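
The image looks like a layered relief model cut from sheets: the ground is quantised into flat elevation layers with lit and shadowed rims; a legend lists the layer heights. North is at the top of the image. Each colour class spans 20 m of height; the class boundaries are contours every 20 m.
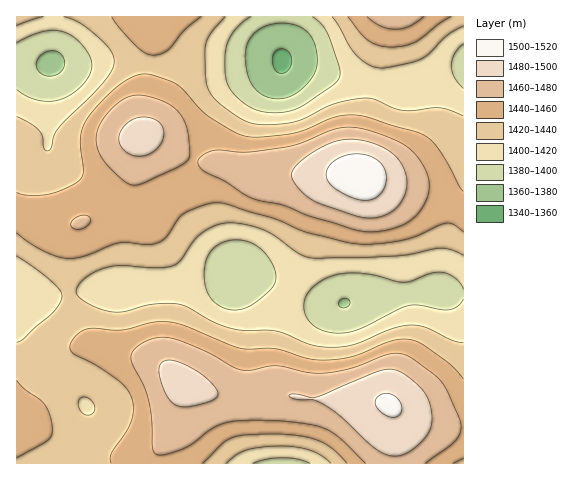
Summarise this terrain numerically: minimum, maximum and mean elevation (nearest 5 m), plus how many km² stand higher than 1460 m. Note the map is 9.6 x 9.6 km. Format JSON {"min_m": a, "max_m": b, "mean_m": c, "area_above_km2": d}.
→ {"min_m": 1360, "max_m": 1510, "mean_m": 1435, "area_above_km2": 21.6}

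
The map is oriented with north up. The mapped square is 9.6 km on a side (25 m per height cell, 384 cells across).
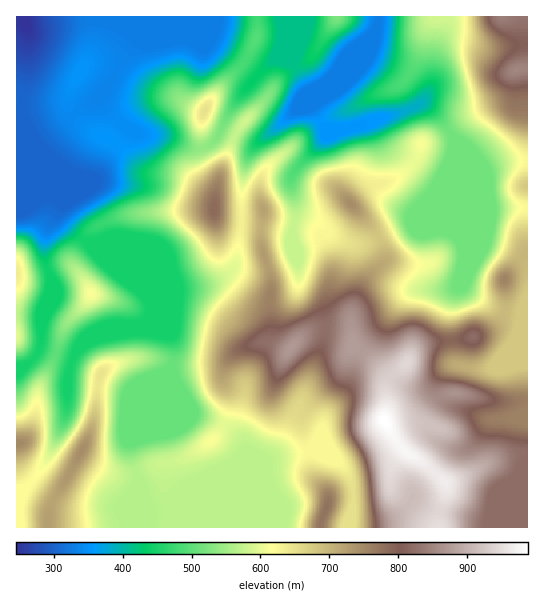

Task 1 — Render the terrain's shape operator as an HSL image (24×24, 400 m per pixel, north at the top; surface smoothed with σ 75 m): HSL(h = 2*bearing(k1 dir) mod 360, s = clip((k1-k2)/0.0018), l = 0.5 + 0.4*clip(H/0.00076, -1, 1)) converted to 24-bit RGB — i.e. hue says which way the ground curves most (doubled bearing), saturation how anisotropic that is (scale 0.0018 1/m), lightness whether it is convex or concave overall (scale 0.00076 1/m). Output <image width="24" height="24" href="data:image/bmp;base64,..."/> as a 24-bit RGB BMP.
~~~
<image width="24" height="24" href="data:image/bmp;base64,Qk32BgAAAAAAADYAAAAoAAAAGAAAABgAAAABABgAAAAAAMAGAAATCwAAEwsAAAAAAAAAAAAALjmH4tqqh5VxX2GBaWR+fn2Ad4KAhoN8f36AgIB/gIB/f39/UV19KVub/+fMCRo2cSqKv9lib5aBpZR+t5NfR2twanN/f3+ALHV83Y+Rx6RsSWNiZHZyc4F/iHd1e4J6fn9/f4B/gIB/gH6Ad097Klto8/vQHwOKZiaZ5e/AU290lHNgv7SdZZOVSGdwf4B/JKgwHnSN+8vMUoyITqSxa1ijmH+JiXZ1d4FpdIBwfoB/eXeAUEyNfdq4o89XOwI9dqU36eWad1R9e9GskpnJ2XjTT4GpW4eD0eGvAC4z95bE8Ne/Jn6QO0SDhIG4onXIy4O+bJ1yZX13e2RgVGlTh7NHdT1GOQ41edVfqcV9k9LEnrRQXV0rSZp5xJrIcmO19M3eElijBSlD/97MHSZbXG15aXxOOWk3rkeY03eFcktlj2FSXJl+jLF3KhxafFfP0ePNl86SiHBTrE+zsdPZOICMfXtMgGtR0iEg3ax0ABAz//HMSiKcYmd+f39/fnx/Sh0+1Z0mSGCWx4p/PrZeo1eELyNVJoVh0M2cy7+gY3+aVa1hhkMjgjYsQLFzXJaZdyPa7auMAQUy/vW1qkYxOmZafIB7dlR+bzKU4OnLOWCNx1+M2L10HTdGuGGnMKSCb75PxbJrlpxHKpOxwsvyrbvyfE3Xn267Az4K/JaCAh5Bxu/b+9D4c17cQcO/LjCcYFqu5L+rgkJqNXxr8dDDJ050S4+mgLieTr6Xvnu75NC7JnE7KicJW0wFRlUldYBLY/+9vwuBNa8dCHAQi50b30hR1DenOR5qhWWUsryY0qfldpnZwJ3ZwobbKnKXu7aXWLydSWag5s7HuVnjcznq6eXOK5GjbICA+slHDB99/bnDKV8cQl0iX3wsf3tbLDxia5qTs7qPboFcsqxyRqyu3pXNYEGtuMKOXbNcIHR9xdO2c3K9ISLZ8dro4jHZX2aG7/BGCjdA3CJr9NfmjMrxYJDgbWeEQVJ3TpZwjqNxp3Slxah6G8FFVh59xGV1y8mqubKbNG5aR24egmMqHDMhbh8Z8UILS5RR6fPYDwJKKL9a1PfXoyGSej5XgH5/X0VzgoBGUJUvRWpU2sB0dNtjCA0r3tCWUJ1e1l9YfEk9VGdAnplEL11MEiZf89vYUlHH9fbTIAB81fbdlSAleUlcgH9/f35/WDBtqnNvotBmGChI4Pu4bCKUGSdKrtZ/hllxpVpt3LjOW3nhyqvcQES3Gl9kt9g/4FVu+WJvCx0622ZUvDlWdXpYeGRCXTgsTy84l5tT0u6cByla9/3LLBlOTF6dcZlLhEw3ZJlBkeV/QB5IjH85ozxmb3l/HExg29GoeVwmgodLKXda1J3i2pj0vaPrhXPpe3barLbP6PTXAQpB9u/EJ1bFS0Gcjjtdwb1roey8mlI8SzJaf4B8gH9+fn+AI0pmzNdke4B6g4JxWHxcIGEiWXo0tYk0iy+AnVCsuqS2+PDTAAc17PnSNxxtgSSOk32+1vXhuDd/pD9aSn1hWn9xf3+Afn6ASih62r+Df3+AgH9/gHd2dWheQmNae7FnSlOvZ72gYbS/+uLRABM9/9TDEi9ADJC13efuznqSdFauwIvQy4e2PYh8dH+AfXp/Kk51uteWgH9/gG93hWhzj3uPV6WWTKZzRHKFtopuWIAW+9wxkToABs3G/8zvAKJqHmdD0pK6xX3WtUawynqGwK6KRmCAd1Bpc2BWtro2f3WAhW6CfpKTh5uefY2UdFxRQjwlQzAd/OSGAlY+/7KvADMOAIUN/63KLhA9JUcGNEwPNF+52cjp6qviliGLfk5ceUpJrr9xcGqEin6Pf5d5b4Fwh2WCmU2emluxVrzR99zUCOLyF379/8zkAzYgYGYciz6/5YPhsl8mGzcFETMAYBQWt2ylvFrAlqnDnMW4ZGyNh3qSo4mDcIF3X3SAVmmkh6DLu+HVHrLP/8zbBi0r8nFc9JbbG09ARntLKnpb1pXo7cvzjm7EFkZDdUVLp0xVub1zl6JXZWeBcnOCo4WGl4SPaYCGT494R51mwshyHTpAvUwy9YKtFHo43ipA3XLPK6FgV310J19IrVRW3XyDQjyENEFqmNG4p6fQyLPaX2N9enF8kZB5moqBgnqHboFwZXxVgotBdFVLKVRK13Zx1Kd/TWl9cVaj64d+GEwqO3JxYzt90pl9YGKXN3ujqLNWiosumao6WE51h4VxgItuk5JwgXh3gHx9f39/f4B+gH9/Q1hwiZBK69+dSUN6TFl37oynu83pDnmgJCti0rearZCyOVyIrT+s1N+9dKut"/>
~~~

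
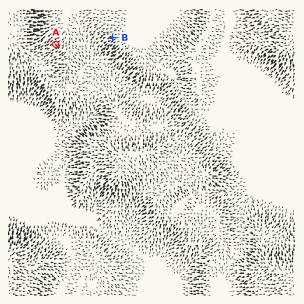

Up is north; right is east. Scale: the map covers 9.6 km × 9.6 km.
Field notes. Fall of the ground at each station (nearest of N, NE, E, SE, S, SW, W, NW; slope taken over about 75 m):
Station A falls NE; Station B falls E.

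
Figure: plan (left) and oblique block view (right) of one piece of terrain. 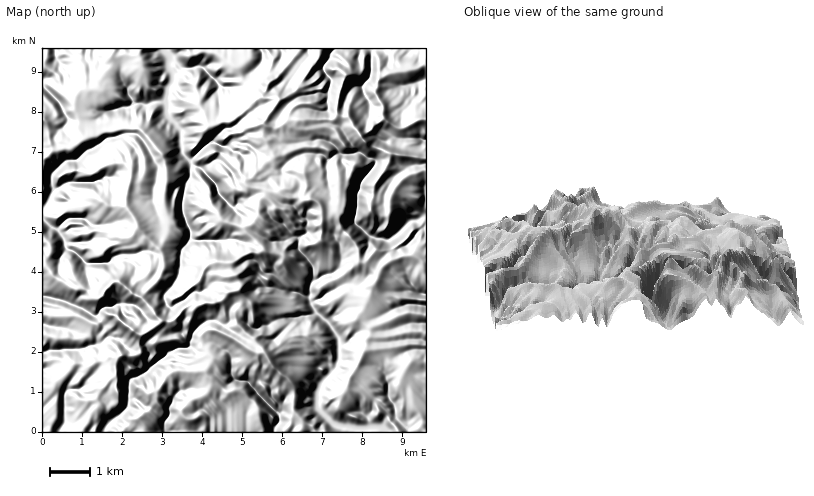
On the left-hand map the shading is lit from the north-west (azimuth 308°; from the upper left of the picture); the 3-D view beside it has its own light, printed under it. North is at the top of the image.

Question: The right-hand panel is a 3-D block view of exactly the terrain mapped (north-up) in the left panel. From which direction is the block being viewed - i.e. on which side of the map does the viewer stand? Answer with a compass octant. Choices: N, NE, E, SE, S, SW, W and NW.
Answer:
E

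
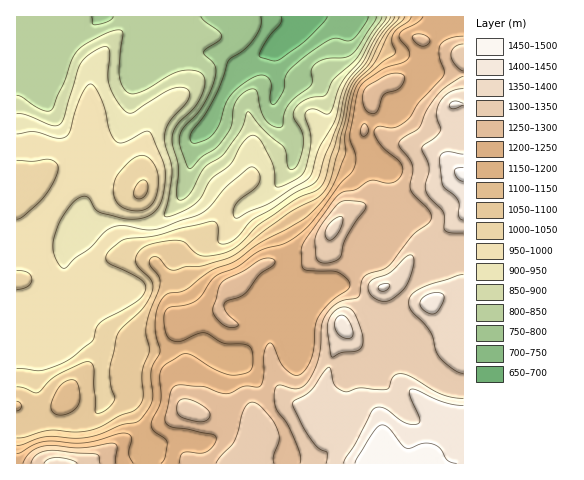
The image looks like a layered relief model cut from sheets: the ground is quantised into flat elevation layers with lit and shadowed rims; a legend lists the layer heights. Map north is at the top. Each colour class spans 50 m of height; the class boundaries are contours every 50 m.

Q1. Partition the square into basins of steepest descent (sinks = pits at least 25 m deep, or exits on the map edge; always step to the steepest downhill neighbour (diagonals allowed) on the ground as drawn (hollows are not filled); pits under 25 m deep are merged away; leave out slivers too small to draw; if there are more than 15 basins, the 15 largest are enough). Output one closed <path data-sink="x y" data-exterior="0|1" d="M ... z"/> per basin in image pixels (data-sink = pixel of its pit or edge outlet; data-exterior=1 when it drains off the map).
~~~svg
<path data-sink="305 17" data-exterior="1" d="M463 16l-330 1-4 8-19 17-18 32-5 53 7 19 0 6-17 9-22 5-26 20-13 3 1 275 447-1z"/><path data-sink="103 17" data-exterior="1" d="M132 16l-116 1 1 172 12-3 26-20 22-5 17-9 0-6-7-19 5-53 18-32 23-22z"/>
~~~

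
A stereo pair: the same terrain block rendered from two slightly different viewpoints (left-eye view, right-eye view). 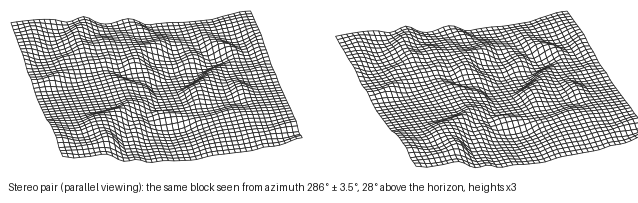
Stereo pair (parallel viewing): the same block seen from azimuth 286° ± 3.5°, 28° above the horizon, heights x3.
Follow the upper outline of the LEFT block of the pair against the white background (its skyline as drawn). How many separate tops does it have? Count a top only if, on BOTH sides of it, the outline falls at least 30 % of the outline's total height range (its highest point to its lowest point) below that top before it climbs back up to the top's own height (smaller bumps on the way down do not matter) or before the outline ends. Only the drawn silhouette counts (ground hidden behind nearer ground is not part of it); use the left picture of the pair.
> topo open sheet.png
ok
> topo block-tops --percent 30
0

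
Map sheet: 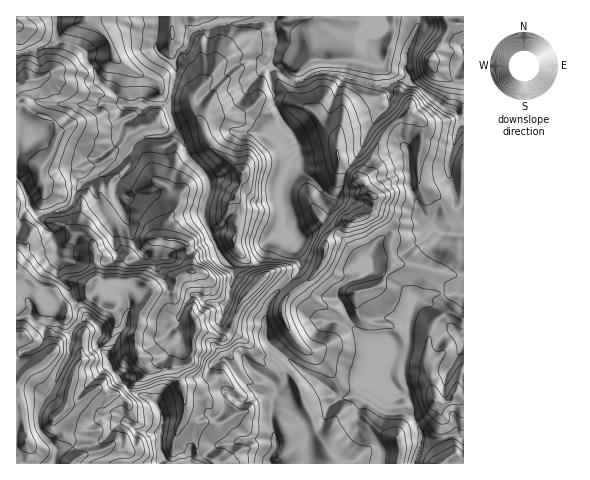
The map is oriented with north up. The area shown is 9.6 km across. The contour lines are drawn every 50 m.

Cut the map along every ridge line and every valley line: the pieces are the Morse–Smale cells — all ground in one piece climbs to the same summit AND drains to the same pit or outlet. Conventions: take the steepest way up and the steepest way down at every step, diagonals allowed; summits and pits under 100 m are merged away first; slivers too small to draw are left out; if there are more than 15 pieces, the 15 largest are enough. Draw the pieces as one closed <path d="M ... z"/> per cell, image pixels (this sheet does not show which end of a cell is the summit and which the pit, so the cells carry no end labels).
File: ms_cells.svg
<path d="M419 16l-362 0 0 18 3 7-1 2-43 12 1 409 398-1 6-17 0-14-9-17-9-2-19 0-27-17-14 3-6-3-17-15-27-17-20-17-7-10 0-23 2-8 7-12 23-22 3-5 0-7-10-21 15-4 20-19 4-8 0-12-8-6-9-11-12-7-9-12-11 26 5 45-13 7-6 6-8 15-7 5-10 4-7 0-7-4-7-6-17-41 1-15 5-12-1-11-7-11-14-14-4-11-13-24-2-15 7-26 0-11-2-5 4-8 10-7 4-15 25-7 39-3 13 0 5 4 2 17-6 23 23 15 12-1 13-7 14 0 56 15 2 8-4 17 13 16 2 11 7 13 2 35 12 26 12 15-30 2-15 3-8 5-11 17-6 17-4 4-14 6-8 8-1 7 5 4 14 29 13 12 24 8 14-9 0-20 5-20 2-4 31-6 19 2 0-171-9-11-9-4-27-21-11-5 0-7-2-4 1-19 10-25z"/><path d="M272 67l-2 10 4 14 0 12 8 17 9 12 6 14 0 8-5 6 9 12 12 7 9 11 8 6 0 12-4 8-17 17-10 6-8 0 10 21 0 7-3 5-23 22-7 12-2 8 0 23 7 10 20 17 27 17 17 15 5 3 15-3 27 17 19 0 9 2 1-10-3-5-6-4-15-17 4-28-24-8-13-12-14-29-5-4 1-7 8-8 14-6 4-4 6-17 11-17 8-5 15-3 30-2-12-15-12-26-2-35-7-13-2-11-13-16 3-9 0-14-3-4-15-1-39-12-14 0-13 7-12 1z"/><path d="M269 22l-44 2-29 6-5 3-3 14-10 7-4 8 2 5 0 11-7 26 1 12 5 13 9 14 4 11 14 14 7 11 1 11-5 12-1 15 17 41 14 10 13-1 8-5 6-7 5-11 6-6 13-7-5-45 10-26 6-6 0-8-3-9-12-17-8-17-4-40 6-20 0-8-2-9z"/><path d="M458 292l-27 2-17 4-2 4-5 20 0 20-14 9-4 28 3 5 18 16 3 5 0 12 7 11 1 10 16 2 15-5 12 2 0-142z"/><path d="M463 16l-43 0-13 36-1 11 2 19 11 5 27 21 9 4 8 10z"/><path d="M56 16l-39 0-1 38 23-4 20-7 1-2-3-7z"/><path d="M459 435l-22 5-16-2-6 25 48 1 1-26z"/>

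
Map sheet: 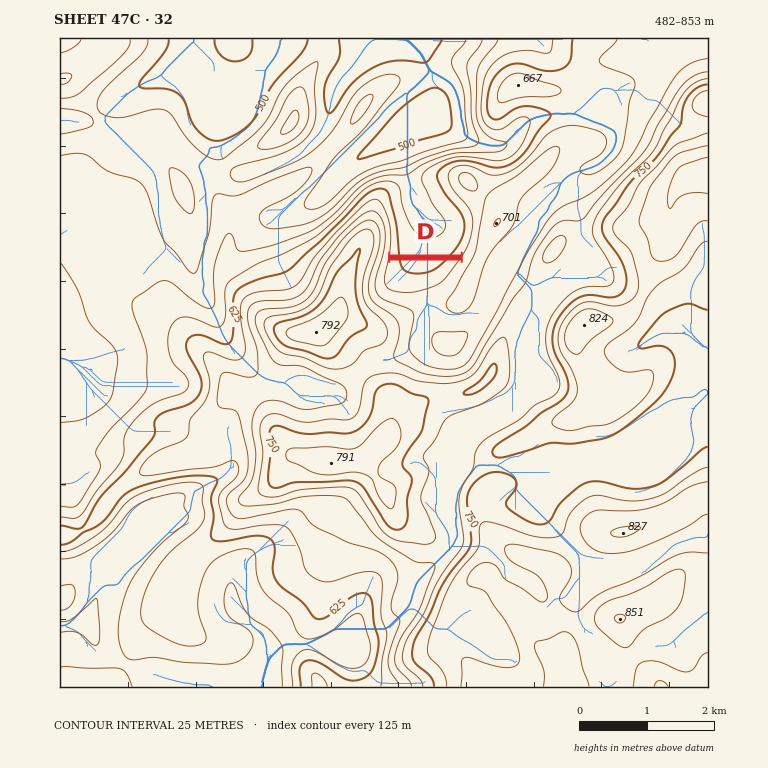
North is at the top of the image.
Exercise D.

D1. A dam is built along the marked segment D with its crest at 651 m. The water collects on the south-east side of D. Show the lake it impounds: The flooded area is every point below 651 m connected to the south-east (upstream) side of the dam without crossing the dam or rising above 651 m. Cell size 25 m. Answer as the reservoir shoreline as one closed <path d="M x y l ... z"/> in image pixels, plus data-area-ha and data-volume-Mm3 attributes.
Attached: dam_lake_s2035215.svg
<path d="M458 260l-70 0-2 12-2 2 0 10 3 5 6 3 7 0 2 2 10 0 2-2 6 0 7-3 3 0 9-4 11-11 3-7 5-5 0-2z" data-area-ha="42" data-volume-Mm3="7.31"/>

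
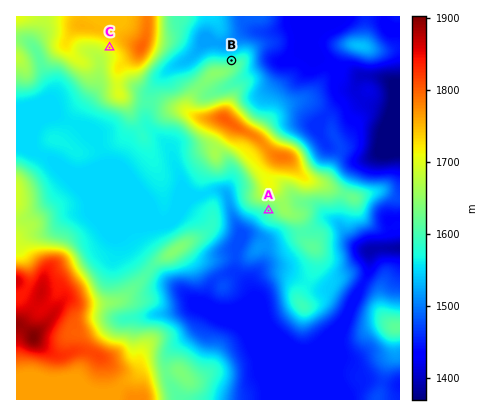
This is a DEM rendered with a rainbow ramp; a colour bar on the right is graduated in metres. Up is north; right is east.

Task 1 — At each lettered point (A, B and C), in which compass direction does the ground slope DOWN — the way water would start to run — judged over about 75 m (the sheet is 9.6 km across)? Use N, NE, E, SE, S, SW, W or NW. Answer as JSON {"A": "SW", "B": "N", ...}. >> {"A": "SW", "B": "N", "C": "SW"}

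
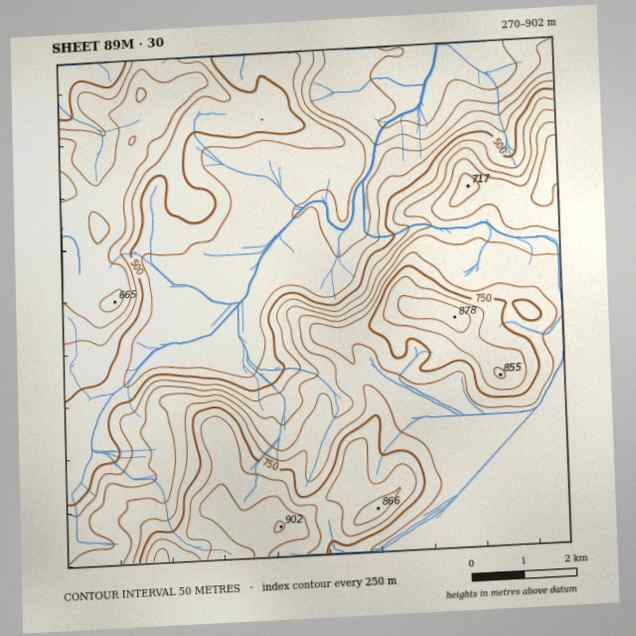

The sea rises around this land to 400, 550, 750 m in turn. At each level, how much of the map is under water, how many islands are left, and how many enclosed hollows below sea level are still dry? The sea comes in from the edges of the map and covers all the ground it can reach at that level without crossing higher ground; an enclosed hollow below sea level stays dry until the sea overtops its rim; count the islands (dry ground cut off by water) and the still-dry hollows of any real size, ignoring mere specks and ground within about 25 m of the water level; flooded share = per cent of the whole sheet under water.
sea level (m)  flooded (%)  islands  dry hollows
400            9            0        0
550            41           0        0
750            86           1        0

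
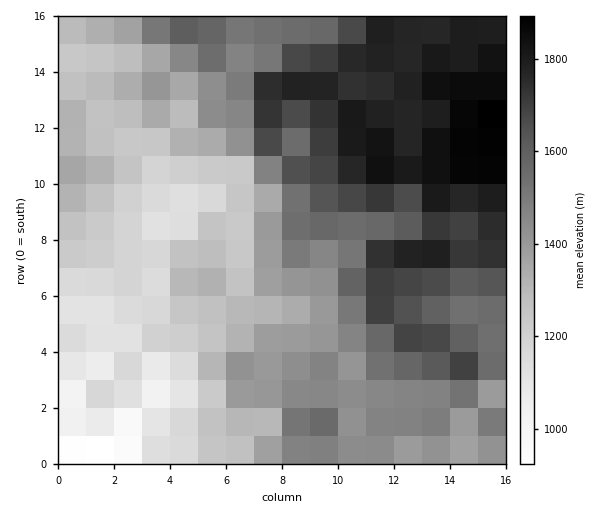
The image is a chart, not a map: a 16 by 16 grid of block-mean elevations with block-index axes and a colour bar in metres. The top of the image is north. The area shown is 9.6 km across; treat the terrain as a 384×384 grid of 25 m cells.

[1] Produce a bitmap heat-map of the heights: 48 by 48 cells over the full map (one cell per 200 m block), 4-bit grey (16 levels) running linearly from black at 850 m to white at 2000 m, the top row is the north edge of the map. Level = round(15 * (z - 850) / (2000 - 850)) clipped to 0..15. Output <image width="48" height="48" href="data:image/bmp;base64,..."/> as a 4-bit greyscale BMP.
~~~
<image width="48" height="48" href="data:image/bmp;base64,Qk32BAAAAAAAAHYAAAAoAAAAMAAAADAAAAABAAQAAAAAAIAEAAATCwAAEwsAABAAAAAAAAAAAAAAABEREQAiIiIAMzMzAERERABVVVUAZmZmAHd3dwCIiIgAmZmZAKqqqgC7u7sAzMzMAN3d3QDu7u4A////ACERABEjREREVVVXiHd3d4iIh3d3d2d3dxERERE0RERFVmVWeIiIiIiIh3d3d2aHdxESIRE0RERFZmZVZ4mZmYd4iHd3iHaYiBIiIREjRDRWZmZVVnmqmYd3iIiImHeZmSMzMiETQzRVVmZmZnmqqYd3iYmZmHZ4mSNERDISM0RVVWZmZnmqmId3iYiIiIdniTI0VUMiM0RERWd3d3ipiIh3iIiIiJh2eDIjRVQyIzM0VWiHd3iYiIh3iIiIiZmHdyIiRVUyIzM1ZniHd3eIiIh4iZiIiaqYdzIiNFUyIzNFZ3iHd3eJh3eImpiImrupiDMyI0VDM0RGZniHd3eZiHd4mqmZq7u6mUREMjRTNERGZmiHd3iZiHd4maq7u7u6mUREQyNURVVFZmeHd3eIh4iImau8uqqqmUREQjNURVVEZmZ3d3d3d4iIm7u7uqmqmUREM0NFVVVUVmVWZ3d3d4iZq7u7uqmZmDM0NFQ0VVVVVWZVZmd2d4mqvLuqqpmZmUMzM0QzRVVVVmZlZ2Znd4mrvLqqqZmZmkREREVDRVVWZmZlZ3Znh3iavLqZmZmZmURERFVUNVZmZmZWeHdniImqvLqqqpmaqkRERFVDRFZmZmVWeId2eZq7u7q7uqqqqkRERERDVWZmZlVWeIeHeIq8u7zMy7uqu1VVRERDVmZmZlVWeZiId4m8zMzczLu7zFVVVVVDRWVVZlVWeJiIh4ibzMzdzLu8y1VVVVVDRVVVZlVWeZmYmYmau7vN3Mu8y1VVVVVDM0RVZlVWeKqqqpiYmqq7u7u8y2VVVVREQzNFVlVWeJmqmqmJmZmru7u8zGVVVVRERDNEVVVWeIiJmaqZqpq8y7u8zGZVVURERENERVVmd3iZqauqu6q8y7vMzGZmVVRERERERVVWZ4mrqqu7zKq9zMzMzGdmZlVURERERFVmaJq7u7vLzMu93d3c3Hd3ZmVURFREREVXeKvLu7zM3czN7u7t3Xd2ZmVVRVVVVVRYmLu6u7zd3d3czd3u3nZmZmVVRVVVZVVpqKqau8zd3czd3d3d7mZmZWVUVWZmZVaKuJmZu8zd3MzN3t3d7mZmVVVVVWd3dWibuZmazMzd3MzM3u3d3mZlZVVWZVZ4dnmry6qrzM3d3czMze3d3WZlVVVmdlZ4hmmry7q8zM3c3MzMzd7u7mZmVVZmd2VnmGirzLq7u83czMzMzN3u7nZlVmZmd3ZWiXebzMq7u8zMzMzMzd3e7WZWZmd3d3Zmipeb3czMy7u8zMzd3d3d3WVmZmZ3eHZmeaiL3czMzLzMzMzd3d3d3VVVVWZ3iHdneamKu8zMzMzMzMzN3d3d3VVVVVZ3d3d4mZh4mrzLzMzMzMzM3MzN3VVVVVZnZniZqph4ibu7u8zMzMzN3MzM3VVVVVVWZ4mqmYiImaqqq7zMzMzM3czN3VZmZmZmeaqqmYiYiZmqqqu8zMzMzMzNzGZmd3d4mqqqqYmZmZmZmavMzMzMzN3MzGZmZ3eJqqqqqYmqqpmZmavM3czMzM3MzA=="/>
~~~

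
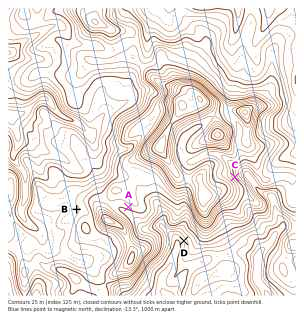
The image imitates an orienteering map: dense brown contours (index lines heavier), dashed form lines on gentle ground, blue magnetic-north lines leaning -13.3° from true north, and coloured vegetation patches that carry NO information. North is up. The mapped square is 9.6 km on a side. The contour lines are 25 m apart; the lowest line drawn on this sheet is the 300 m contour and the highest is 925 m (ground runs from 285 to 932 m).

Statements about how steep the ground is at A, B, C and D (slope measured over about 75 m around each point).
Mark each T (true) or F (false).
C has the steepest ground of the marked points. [T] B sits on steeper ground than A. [F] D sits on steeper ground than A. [T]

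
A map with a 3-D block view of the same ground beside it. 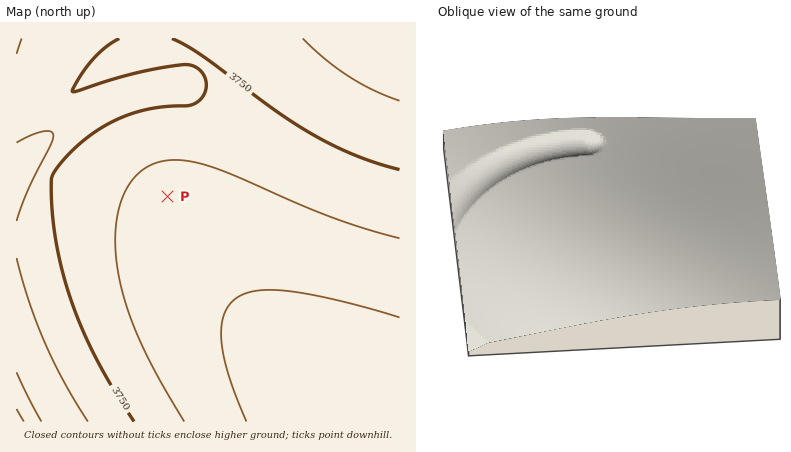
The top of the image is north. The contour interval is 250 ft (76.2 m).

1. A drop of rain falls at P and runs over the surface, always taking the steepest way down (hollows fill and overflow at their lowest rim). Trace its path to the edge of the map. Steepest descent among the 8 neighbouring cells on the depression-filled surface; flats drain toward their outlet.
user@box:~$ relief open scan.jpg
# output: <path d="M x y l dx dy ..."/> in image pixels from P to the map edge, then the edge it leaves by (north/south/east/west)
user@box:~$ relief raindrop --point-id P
<path d="M168 196l-82-80-6 0-24 14-10 10-30 28"/>
exit: west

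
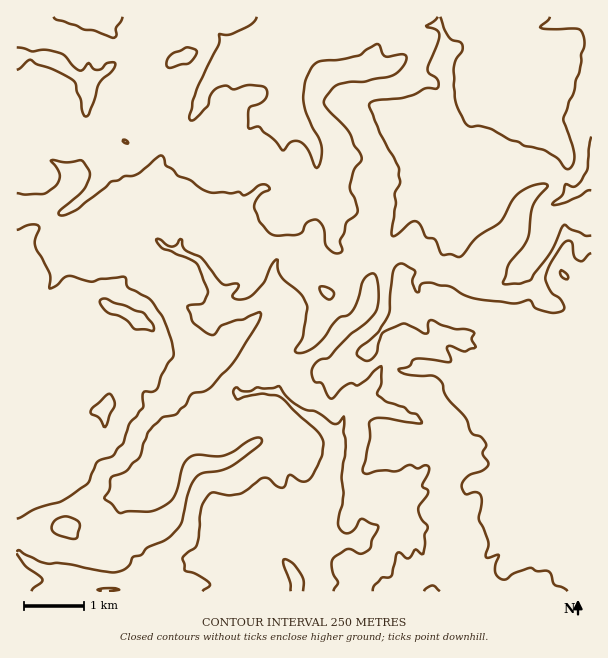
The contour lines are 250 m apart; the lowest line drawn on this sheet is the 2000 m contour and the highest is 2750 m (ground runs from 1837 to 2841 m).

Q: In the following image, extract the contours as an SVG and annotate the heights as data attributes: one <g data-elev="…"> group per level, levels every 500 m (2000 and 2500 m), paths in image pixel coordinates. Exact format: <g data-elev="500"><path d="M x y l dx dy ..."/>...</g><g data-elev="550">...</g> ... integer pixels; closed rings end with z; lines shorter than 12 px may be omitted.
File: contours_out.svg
<g data-elev="2000"><path d="M202 591l7-4 1-3-13-10-12-4-3-12 15-13 2-8 2-29 8-13 4-3 15 3 12-1 20-15 4-1 5 1 7 7 5 2 4-2 3-9 2-2 10 6 6 0 6-5 10-20 1-13-4-9-37-36-6-3-13-1-18 3-8 2-4-7 3-5 6 4 6 0 9-4 15 1 7-2 6 9 9 8 11 6 12 3 15 11 6 1 6-8-1 16 3 15-4 30 2 17-2 10-4 15 1 8 5 6 6 0 4-4 5-8 3-2 16 6 0 2-6 13-1 8-3 3-8 3-9-5-4 0-14 9-1 5 0 7 6 12-4 9"/><path d="M303 591l1-10-4-8-7-10-6-3-3-1 0 7 7 18 0 7"/><path d="M591 190l-4 1-8 5-13 6-11 3-3-1 10-9 4-11 9 3 7-7 6-12 1-19 2-13"/></g><g data-elev="2500"><path d="M71 539l4 0 2-2 3-10-1-5-4-3-9-3-10 4-4 5 1 6 6 4z"/><path d="M17 519l19-10 26-8 26-18 9-21 16-6 4-7 6-6 7-20 13-16 0-14 3-2 7 1 4-3 4-14 13-21-3-15-9-24-13-16-21-12-3-10-24 2-9 3-24-6-5 2-6 7-7 4 0-16-15-28 0-6 4-12-3-2-6 0-13 5"/><path d="M327 299l5-1 2-4-1-3-7-4-6 0 1 6z"/><path d="M591 253l-9 8-4-1-4-5-2-13-5-1-4 3-10 16-6 12-1 9 5 11 9 7 4 9-3 3-7 2-18-5-6-8-17 3-36-4-13-4-14-8-19-4-9 1-3 7-2 1-5-10 3-9-1-3-10-6-5 0-4 3-2 6-5 42-9 17-18 15-4 6 1 3 6 4 7 0 6-7 5-20 20-9 5 0 18 10 3-2 0-9 3-3 22 9 12 0 8 3 1 1-2 6 4 8-2 1-10 3-12-5-5 1 4 12-1 3-34-3-3 1-4 6-10 3 0 2 9 4 24 1 6 2 5 6 1 8 3 6 19 21 5 14 10 4 5 6 0 3-3 7 5 9 0 3-6 6-14 5-5 6-1 4 3 8 11-2 5 3 1 8-3 16 9 24-2 14 2 1 11-3-4 12 2 9 7 4 10-7 16-5 7 3 11 0 3 3 3 10 10 4 3 3"/><path d="M17 193l9 2 18-1 11-8 4-6 1-6-9-14 15 2 15-2 8 10 1 7-7 14-24 21 0 3 6 0 13-6 33-27 8-2 6-4 7 0 6-2 23-19 3 3 2 7 7 4 5 7 12 4 11 9 8 3 22 1 8-1 6 3 13-9 8-1 4 4-10 6-4 6-2 6 5 14 10 11 7 4 21-1 6-4 4-9 10-2 4 4 3 4 1 15 2 4 8 6 6-1 1-3-2-9 4-7 2-9 10-9 2-3-3-12-4-8-1-6 4-16 7-9 1-3-3-6-5-6-5-14-22-24-3-4 0-3 8-12 7-5 11-2 15 0 28-7 10-9 4-9-2-2-3-1-16 3-3-3-3-8-3-2-18 12-20 4-19 1-7 5-8 15-2 18 4 15 14 32 0 12-1 6-3 4-3-4-6-14-6-7-5-2-4 0-5 3-4 6-2 0-6-9-12-9-4-5-3 0-8 2-1-1 1-20 12-5 6-7 0-6-4-4-15-1-14 4-7-3-9 2-7 7-4 12-13 13-3 1-2-2 4-18 4-12 22-45 0-10 8 1 7-2 17-8 6-8"/></g>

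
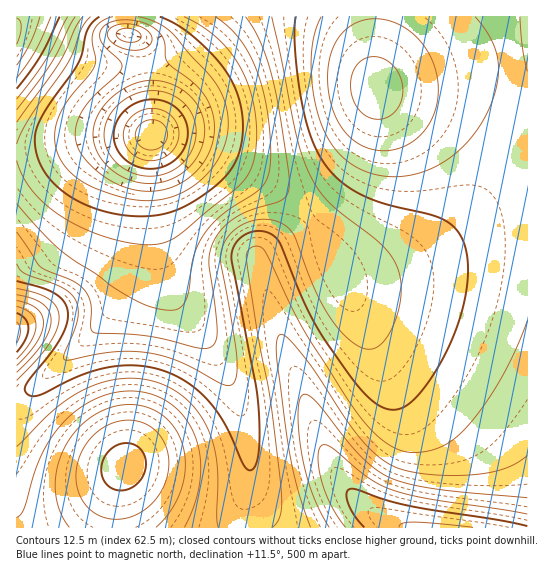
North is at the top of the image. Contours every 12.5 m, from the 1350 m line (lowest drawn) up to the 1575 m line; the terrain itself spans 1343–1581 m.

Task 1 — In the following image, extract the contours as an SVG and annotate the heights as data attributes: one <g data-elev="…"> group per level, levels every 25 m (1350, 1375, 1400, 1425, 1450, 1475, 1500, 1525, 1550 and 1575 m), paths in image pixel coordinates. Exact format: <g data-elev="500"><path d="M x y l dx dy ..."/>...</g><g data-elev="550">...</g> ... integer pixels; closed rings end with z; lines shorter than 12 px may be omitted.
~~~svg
<g data-elev="1350"><path d="M150 150l-6-1-5-4-3-6-1-5 2-5 4-6 6-3 7 0 7 2 4 4 2 5 0 6-5 9-5 3z"/></g><g data-elev="1375"><path d="M147 169l-14-4-12-10-6-12-1-13 6-13 10-11 15-6 14 0 13 5 10 9 5 12 0 13-5 12-9 11-12 5z"/></g><g data-elev="1400"><path d="M146 183l-11-1-10-4-18-12-6-8-5-9-3-10 0-9 3-11 5-9 16-17 10-6 11-5 11-2 9 1 20 6 8 6 8 7 9 17 1 9 0 11-6 18-13 16-10 6-9 4z"/><path d="M131 50l-10-2-10-6-4-7 3-6 8-4 11-1 10 2 9 5 4 7-2 7-8 4z"/></g><g data-elev="1425"><path d="M138 17l21 7 17 13 41 48 7 16 4 16 0 14-3 14-6 13-9 13-12 11-13 9-15 6-15 3-14 0-16-2-23-7-15-6-10-7-10-9-7-11-4-11-1-17 5-17 9-14 21-25 5-9 1-7-4-19 2-9 7-8 12-5"/></g><g data-elev="1450"><path d="M17 144l5-13 8-14 38-55 13-33 9-12"/><path d="M184 17l23 13 19 17 14 20 10 24 6 31-1 31-6 20-13 16-63 50-16 5-20 0-22-4-21-7-20-9-17-11-15-12-11-12-9-14-5-14"/></g><g data-elev="1475"><path d="M17 110l35-48 23-45"/><path d="M245 17l16 26 11 34 10 52 7 42 0 16-2 8-6 6-32 10-16 8-12 11-8 12-3 11-1 10 8 68-1 10-3 5-6 2-6 0-52-12-55-3-3-6 0-24-6-12-11-9-28-12-7-4-22-34"/></g><g data-elev="1500"><path d="M17 89l24-34 19-38"/><path d="M296 17l-2 16 1 21 8 52 9 35 14 25 17 17 22 13 24 9 44 10 12 6 13 10 7 15 3 16 0 19-4 20-5 21-9 21-11 22-12 20-13 14-13 9-12 1-14-6-14-14-34-45-13-22-13-27-22-53-5-6-8-4-12-1-11 5-8 9-4 10 27 147 1 48-3 13-5 7-4-1-4-4-18-40-17-24-21-19-24-11-25-5-28 1-29 8-42 20-6 1-6-2-2-4 1-5 34-46 7-14 1-12-4-11-9-8-13-6-25-7"/></g><g data-elev="1525"><path d="M184 527l11-24 5-22 0-23-5-21-10-19-14-14-17-9-20-4-19 1-18 6-18 11-17 14-10 14-9 16-9 20-9 34-4 7-4 3"/><path d="M527 455l-11 8-12 6-15 4-18 2-22 0-23-1-19-3-14-5-16-11-16-16-15-20-39-58-17-21-5-4-4-2-3 3-1 4-1 14 12 86 8 44 15 42"/><path d="M17 372l15-15 11-14 6-12 2-10-2-10-7-8-11-5-14-3"/><path d="M375 150l12 1 11-2 12-6 9-7 8-9 6-12 4-12 1-13-1-13-4-14-5-12-8-10-10-10-11-6-12-5-12-1-9 1-9 3-8 4-8 8-6 8-4 11-3 24 3 27 10 21 6 9 9 7 9 5z"/><path d="M17 65l13-22 10-26"/></g><g data-elev="1550"><path d="M106 518l17 1 18-7 14-12 10-17 4-18-3-18-8-14-15-10-17-3-19 5-16 13-11 17-4 20 3 19 4 8 7 8 8 5z"/><path d="M527 514l-98-15-36-9-22-11-38-31-10-3-4 4-1 6 4 26 9 25 14 21"/><path d="M17 359l14-17 3-8 2-8-1-7-4-5-5-4-9-4"/></g><g data-elev="1575"><path d="M473 527l-60-5-11 1-3 4"/><path d="M17 343l3-12-1-5-2-4"/></g>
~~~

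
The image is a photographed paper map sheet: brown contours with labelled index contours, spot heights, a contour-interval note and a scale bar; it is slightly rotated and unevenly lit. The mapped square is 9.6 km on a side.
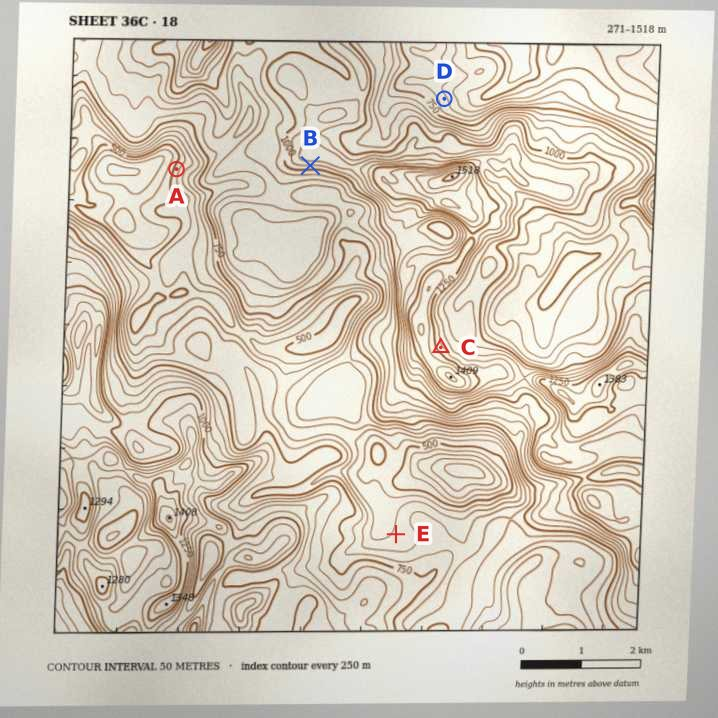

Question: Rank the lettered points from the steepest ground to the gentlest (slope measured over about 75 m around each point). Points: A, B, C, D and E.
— B A C D E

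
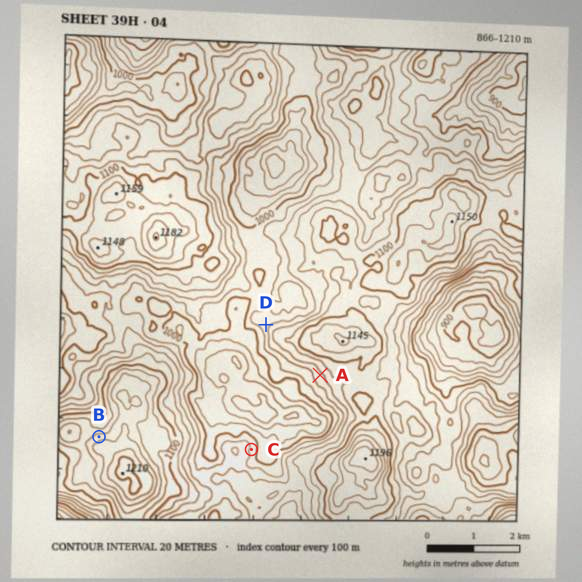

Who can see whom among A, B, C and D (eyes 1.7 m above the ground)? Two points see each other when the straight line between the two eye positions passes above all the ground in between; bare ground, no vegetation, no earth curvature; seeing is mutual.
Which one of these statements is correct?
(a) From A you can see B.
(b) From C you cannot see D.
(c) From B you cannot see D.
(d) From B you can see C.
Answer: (c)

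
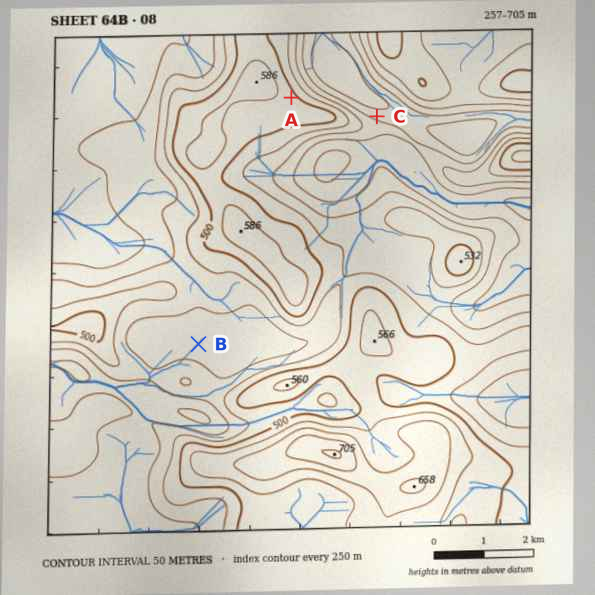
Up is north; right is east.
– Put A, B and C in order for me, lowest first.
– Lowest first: C B A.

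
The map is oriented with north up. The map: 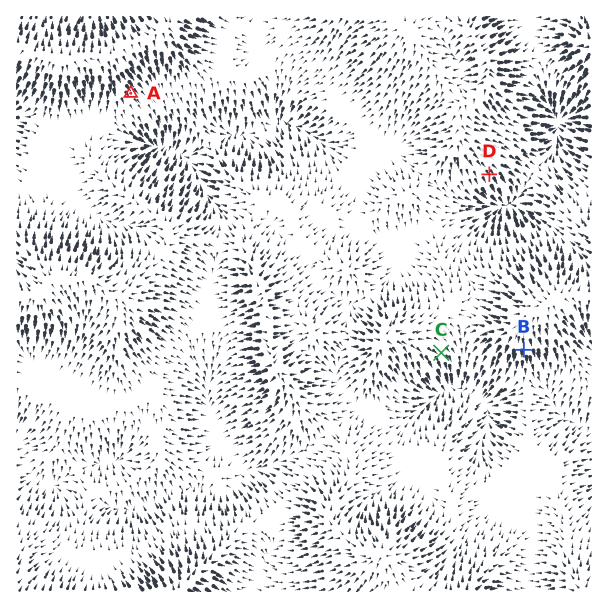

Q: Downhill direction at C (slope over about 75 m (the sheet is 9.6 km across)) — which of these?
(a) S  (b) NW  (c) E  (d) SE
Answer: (d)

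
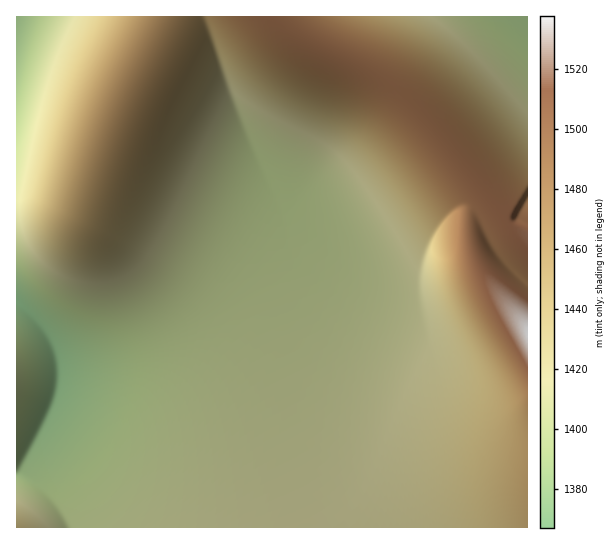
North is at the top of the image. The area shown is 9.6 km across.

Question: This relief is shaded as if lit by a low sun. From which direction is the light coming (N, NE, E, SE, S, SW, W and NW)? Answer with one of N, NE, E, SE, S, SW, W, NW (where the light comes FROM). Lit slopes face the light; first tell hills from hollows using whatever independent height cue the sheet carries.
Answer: NW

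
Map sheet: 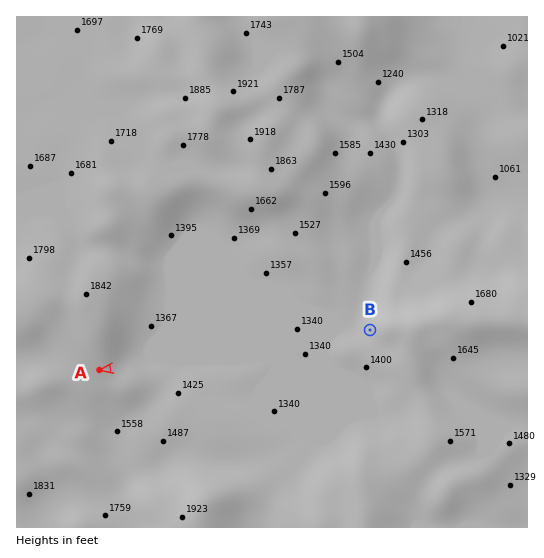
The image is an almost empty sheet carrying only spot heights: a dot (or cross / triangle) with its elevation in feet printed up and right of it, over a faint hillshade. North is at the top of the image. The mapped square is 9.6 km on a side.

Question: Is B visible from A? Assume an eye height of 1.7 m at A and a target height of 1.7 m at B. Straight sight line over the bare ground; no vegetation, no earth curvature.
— yes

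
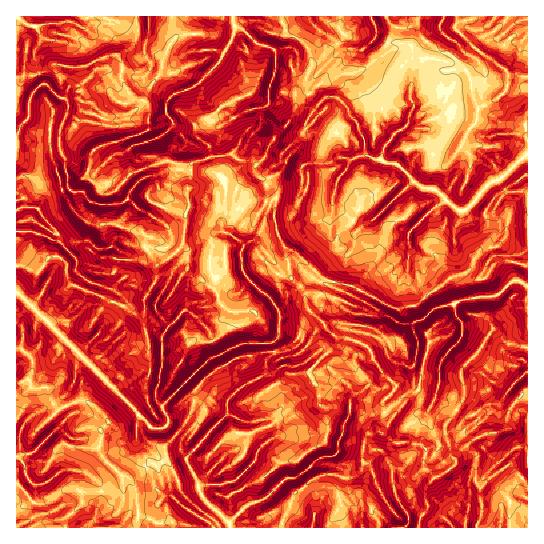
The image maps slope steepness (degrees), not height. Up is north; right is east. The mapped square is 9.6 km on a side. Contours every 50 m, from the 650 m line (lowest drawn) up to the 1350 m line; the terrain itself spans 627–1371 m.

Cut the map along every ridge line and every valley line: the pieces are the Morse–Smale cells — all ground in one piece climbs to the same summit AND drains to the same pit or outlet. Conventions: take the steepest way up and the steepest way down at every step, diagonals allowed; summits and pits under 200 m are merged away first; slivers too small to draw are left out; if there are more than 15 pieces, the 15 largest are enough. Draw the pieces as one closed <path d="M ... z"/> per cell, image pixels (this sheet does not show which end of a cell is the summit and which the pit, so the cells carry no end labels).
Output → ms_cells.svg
<path d="M527 16l-245 0 3 19 12 2 10 9 4 8 1 12-7 16-10 13 1 12-5 12-16 18-7 10-3 10-7 7-19-4-8-7-22 4-22 8-24-4-32 12-12 12-9-2-13 1-12-7-22 14 9 18 14 12 7 3 22 0 20 8 7 0 5 4-2 11 12 17 13-7 12-12 5 5 1 17-20 32 17 18 2 6-3 10 6 10 5-3 16 1 6-2 11-12 5-15 20-1 10 11 2 7 20 18 5-2 7-6 9-15 12-5 19 18 13 2 17 8 16 27 13 11-1 5-12 12 2 13 4 6-2 6-5 5-11 1-6 5-2 11 1 14-3 7-10 7-28-2-13 6-15 13-12 27-1 7 136 0 2-10 8-11-3-6 2-15 6-7 9-4 14-12-5-8-6-20 0-10 19-27 0-13-3-6 2-12 17-17 13-21 16 15 19 3z"/><path d="M171 16l-34 0-1 23-9 12-8 4-12 1-22 11-11 1-19-4-18 11-12 0-3 2-6 1 0 317 9-2 5-5 17 0 4 11 7 12 8-6 16-5 9 4 14 13 3 5-7 7-2 21 11 15 22 17 5 17 1 29 143 0 14-34 15-13 13-6 28 2 10-7 3-7-1-14 2-11 6-5 11-1 5-5 2-6-4-6-2-13 12-12 1-5-13-11-16-27-17-8-13-2-19-18-12 5-9 15-7 6-5 2-20-18-2-7-10-11-20 1-5 15-11 12-6 2-16-1-5 3-6-10 3-10-2-6-17-18 20-32-1-17-5-5-12 12-13 7-12-17 2-11-5-4-7 0-20-8-22 0-7-3-14-12-9-18 24-16 4-10 0-10 6-7 42-13 9-5 1-19-4-14 7-14 8-9 3-15 13-22-4-10z"/><path d="M281 16l-108 0-1 11 4 10-13 22-3 15-8 9-7 14 4 14-1 19-9 5-42 13-6 7 0 10-6 13 12 6 13-1 9 2 12-12 32-12 24 4 22-8 22-4 8 7 19 4 7-7 3-10 7-10 16-18 5-12-1-12 10-13 7-16-1-12-4-8-10-9-12-2 0-8z"/><path d="M47 388l-17 0-5 5-9 4 0 130 121 1 2-18-4-23-8-10-5-1-18-17-5-9 2-21 7-8-11-13-15-8-16 5-8 6-7-12z"/><path d="M527 391l-15 15-5 12-2 9-3 4-15 2-14 7-13 11-4 7 0 5-6 6-17 10-6 7-2 15 3 6-8 11-1 10 109-1z"/><path d="M494 329l-3 2-11 19-19 20 3 28-19 27 0 10 6 20 4 5 5-9 13-11 14-7 15-2 3-4 2-9 5-12 16-16 0-41-19-5z"/><path d="M135 16l-118 0-1 61 6 0 3-2 8 1 22-12 19 4 11-1 22-11 12-1 8-4 6-6 4-11z"/>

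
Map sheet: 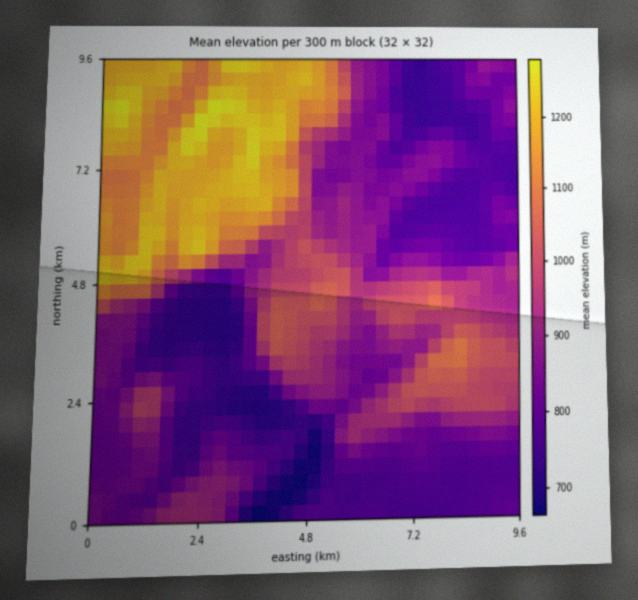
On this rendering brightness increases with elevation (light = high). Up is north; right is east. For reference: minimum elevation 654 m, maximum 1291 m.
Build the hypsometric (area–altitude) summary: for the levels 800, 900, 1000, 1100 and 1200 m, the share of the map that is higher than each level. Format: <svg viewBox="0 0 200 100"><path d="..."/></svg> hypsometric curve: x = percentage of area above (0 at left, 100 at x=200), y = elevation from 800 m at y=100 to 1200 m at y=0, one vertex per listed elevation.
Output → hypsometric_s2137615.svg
<svg viewBox="0 0 200 100"><path d="M140 100l-50-25-29-25-19-25-25-25"/></svg>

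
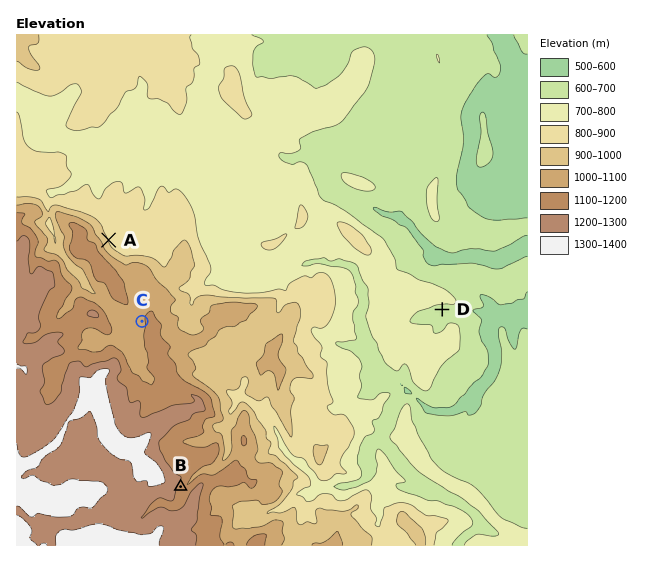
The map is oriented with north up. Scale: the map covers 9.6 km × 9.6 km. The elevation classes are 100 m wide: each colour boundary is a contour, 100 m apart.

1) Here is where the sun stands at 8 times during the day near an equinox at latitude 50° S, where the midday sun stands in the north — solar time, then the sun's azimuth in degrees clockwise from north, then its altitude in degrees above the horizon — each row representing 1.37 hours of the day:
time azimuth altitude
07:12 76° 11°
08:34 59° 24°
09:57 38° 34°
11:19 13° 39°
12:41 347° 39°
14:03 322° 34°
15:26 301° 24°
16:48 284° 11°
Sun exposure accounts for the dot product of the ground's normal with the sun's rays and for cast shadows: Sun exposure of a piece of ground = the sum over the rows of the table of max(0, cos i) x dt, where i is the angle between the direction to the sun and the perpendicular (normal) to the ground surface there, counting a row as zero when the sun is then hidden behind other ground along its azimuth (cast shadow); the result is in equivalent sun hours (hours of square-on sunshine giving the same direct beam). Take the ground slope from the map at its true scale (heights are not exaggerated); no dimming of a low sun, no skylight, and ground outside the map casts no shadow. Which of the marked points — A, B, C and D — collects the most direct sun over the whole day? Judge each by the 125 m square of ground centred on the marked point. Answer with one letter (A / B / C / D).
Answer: A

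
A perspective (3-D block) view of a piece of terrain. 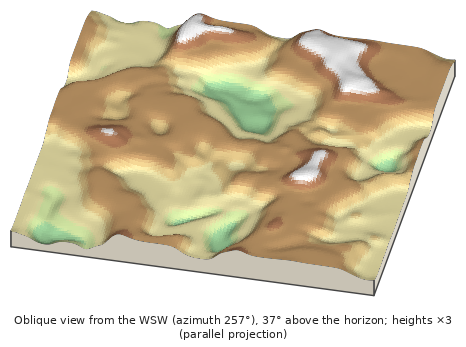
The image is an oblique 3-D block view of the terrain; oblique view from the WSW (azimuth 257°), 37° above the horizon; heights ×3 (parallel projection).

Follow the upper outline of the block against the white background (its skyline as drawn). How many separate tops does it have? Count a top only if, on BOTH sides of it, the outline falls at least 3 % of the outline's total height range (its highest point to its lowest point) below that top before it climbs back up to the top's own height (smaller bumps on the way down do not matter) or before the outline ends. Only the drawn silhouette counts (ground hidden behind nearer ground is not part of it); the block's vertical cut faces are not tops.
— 3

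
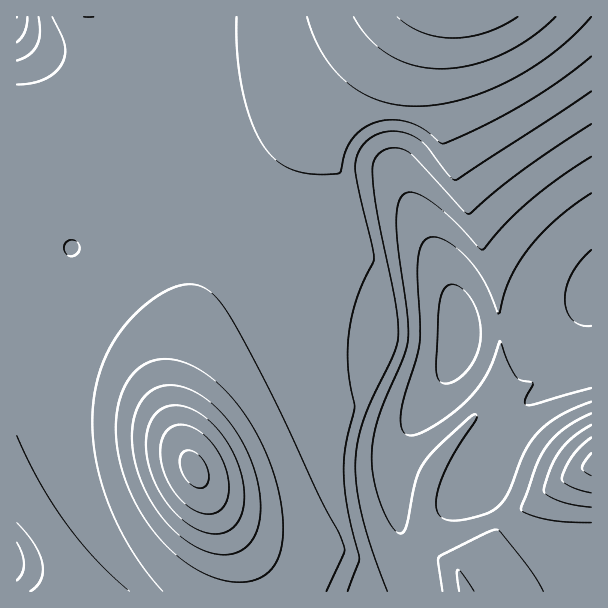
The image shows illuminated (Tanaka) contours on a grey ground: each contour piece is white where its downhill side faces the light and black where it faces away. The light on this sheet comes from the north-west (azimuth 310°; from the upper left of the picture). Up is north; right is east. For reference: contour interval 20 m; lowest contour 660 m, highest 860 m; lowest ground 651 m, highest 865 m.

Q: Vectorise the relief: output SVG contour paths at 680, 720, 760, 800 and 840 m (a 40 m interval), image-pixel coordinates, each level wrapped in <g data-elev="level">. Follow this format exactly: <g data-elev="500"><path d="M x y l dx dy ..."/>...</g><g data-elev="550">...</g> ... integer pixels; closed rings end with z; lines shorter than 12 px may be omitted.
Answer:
<g data-elev="680"><path d="M591 388l-55 16-9 1-2-1 0-5 8-16-12-3-5-3-8-14-8-22-7 21-8 16-11 15-15 15-22 16-20 10-10 1-3-3-3-6 0-10 1-12 14-45 4-17-3-76 2-15 4-9 6-5 9 1 12 5 12 10 11 11 10 15 15 35 2-1 4-19 6-16 18-29 28-30 35-26"/></g><g data-elev="720"><path d="M387 591l-13-36-10-33-6-27-3-24 2-24 5-24 10-24 21-44 5-19-3-34-20-105-3-26 2-10 5-8 8-4 11-1 9 3 9 7 48 53 6 3 51-42 70-48"/><path d="M543 591l-17-27-26-33-3-1-12 4-46 23-1 6 4 28"/><path d="M591 413l-26 15-10 8-8 10-10 18-16 45 1 2 5 3 19 5 20 3 25 1"/><path d="M39 17l1 16-3 12-8 10-12 6"/></g><g data-elev="760"><path d="M129 591l-33-31-30-36-27-42-22-46"/><path d="M326 591l18-39 0-6-5-13-19-36-50-107-39-72-10-15-11-11-10-6-11-2-15 3-18 10-18 14-15 17-12 17-8 18-7 21-3 23-1 22 3 24 5 24 8 24 10 24 13 24 15 23 17 19"/><path d="M17 523l17 20 8 20 1 9-2 7-4 6-7 6"/><path d="M591 438l-10 8-9 10-7 12-3 11 1 3 7 4 21 7"/><path d="M237 17l0 31 3 32 7 28 9 24 10 17 12 13 15 8 18 4 28-1 7-23 7-12 12-11 15-6 13-1 15 2 16 7 17 14 8-1 39-18 37-21 35-22 31-25"/></g><g data-elev="800"><path d="M215 554l12 1 12-3 10-7 6-11 5-13 1-17-2-18-5-18-7-18-10-18-12-15-13-14-14-9-13-6-14-3-12 2-9 4-6 7-6 9-4 10-2 26 6 30 13 28 19 25 22 19 11 5z"/><path d="M354 17l16 22 20 17 24 9 27 4 30-4 30-10 29-17 26-21"/></g><g data-elev="840"><path d="M202 513l7 1 7-1 9-9 4-15-3-19-9-20-13-15-15-9-13-1-9 6-5 9-2 13 3 15 6 15 10 15 10 9z"/></g>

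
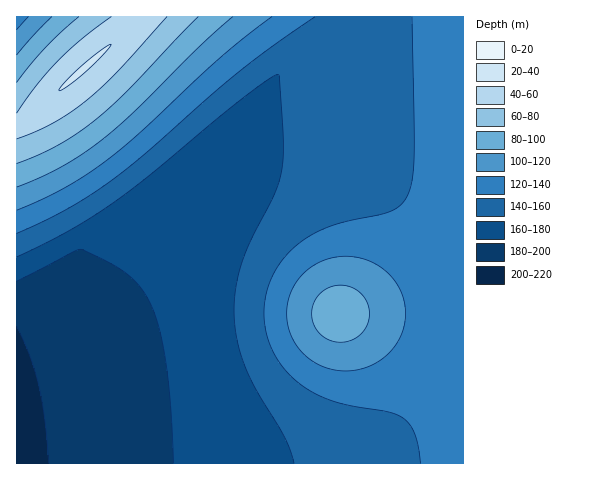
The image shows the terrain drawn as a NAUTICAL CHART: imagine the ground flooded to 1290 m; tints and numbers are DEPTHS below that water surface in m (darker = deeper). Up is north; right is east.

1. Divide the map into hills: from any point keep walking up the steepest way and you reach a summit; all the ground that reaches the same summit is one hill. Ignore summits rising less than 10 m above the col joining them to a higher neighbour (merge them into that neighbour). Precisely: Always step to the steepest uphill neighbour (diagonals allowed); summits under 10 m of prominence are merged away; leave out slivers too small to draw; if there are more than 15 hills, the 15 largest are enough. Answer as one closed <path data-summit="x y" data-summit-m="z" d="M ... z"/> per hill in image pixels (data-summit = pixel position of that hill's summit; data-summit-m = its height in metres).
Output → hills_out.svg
<path data-summit="340 314" data-summit-m="1199" d="M463 16l-120 0-119 111-11 16-16 39-16 32-17 25-24 32-30 30-21 16-28 17-45 21 1 109 447-1z"/><path data-summit="83 69" data-summit-m="1252" d="M342 16l-326 1 1 337 44-20 28-17 21-16 30-30 24-32 17-25 38-81 43-42 68-61z"/>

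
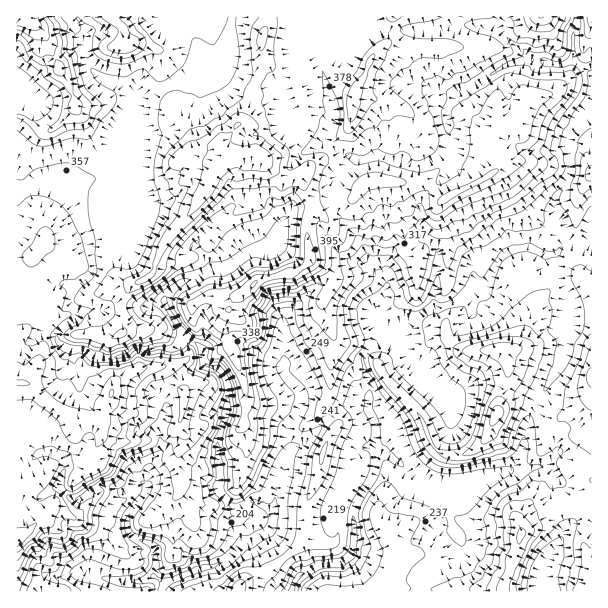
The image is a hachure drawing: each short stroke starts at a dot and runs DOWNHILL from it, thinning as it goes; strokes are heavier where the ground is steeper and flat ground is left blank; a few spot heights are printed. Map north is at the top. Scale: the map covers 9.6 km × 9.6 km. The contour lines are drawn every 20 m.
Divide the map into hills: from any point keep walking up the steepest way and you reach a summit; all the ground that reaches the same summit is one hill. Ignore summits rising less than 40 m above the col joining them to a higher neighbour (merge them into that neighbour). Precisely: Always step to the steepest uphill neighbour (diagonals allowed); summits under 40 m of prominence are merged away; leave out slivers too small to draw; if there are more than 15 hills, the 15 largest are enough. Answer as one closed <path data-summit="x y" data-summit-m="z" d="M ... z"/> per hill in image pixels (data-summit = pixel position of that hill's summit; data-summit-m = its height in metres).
<path data-summit="27 17" data-summit-m="517" d="M240 342l-9 0-27 8 1 15-29 14-13 16 5 15-2 9-8 12 5 18-12 15 0 16-7 17-11 12-6 12 0 7 3 6 7 6 12 2 7 7-2 27-14 6-24 0-26-8-15-2-13 5-12 0-6 7 0 8 117 0 4-9 32-13 24-6 6-4 18-18 7-1 15-9 7 7 8 15 18 21-6 9-1 8 127 0 2-11 22-13 13-14 5-8 0-4-10-15-4-14 0-25-4-2-10 0-14-6-31-24-11-2-4-5 2-23-10-18-15-4-13 2-24-14-12 4-2-6-16-15-2-6 1-4-5-5z"/><path data-summit="233 156" data-summit-m="459" d="M362 16l-129 0-3 7-1 28-3 9-8 8-21 10-18 1-23 13-20 6-3 10-15 29-2 10-4 6 0 18-4 7-24 2-13-8-14 0-12 3-8 5-1 5 2 2 22 7 16 15 14 33 2 30-19 15-5 15 11 10 0 3-4 5-7 4-12 12 0 3 9 9 16 1 12 7 23 2 12-3 10-7 8 2 12-2 13 1 6-3 6-8 14 5 6 9 10-6 27-4 38 18 5 5-1 4 2 6 16 15 2 6 12-4 24 14 13-2 17 4 2-25-6-14-2-13 17-18 0-8-6-10 0-9 12-14 1-13-19-20 0-7-7-17-18-19-6-17 1-25 19-20-27-13-5-5 10-18 2-10-18-56 3-7 14 2 13-6 4-4 2-9 8-13z"/><path data-summit="111 393" data-summit-m="422" d="M36 186l-20 6 0 399 26 1 2-8 6-7 12 0 13-5 15 2 26 8 30-2 8-4 2-27-7-7-17-6-5-8 0-7 6-12 11-12 7-17 0-16 12-15-5-17 8-13 2-9-5-15 13-16 29-14-1-12-7-10-9-5-5 0-6 8-6 3-13-1-12 2-8-2-10 7-12 3-23-2-12-7-16-1-9-9 0-3 12-12 7-4 4-5 0-3-11-10 5-15 19-15-2-30-14-33-16-15z"/><path data-summit="497 414" data-summit-m="353" d="M528 247l-12 1-10 5-10 11-9 20-7 5-4 0-8 7-16 8-21 4-32 20-12 4-15 12-10 12 2 13 6 14-2 28 8 15 0 26 2 2 11 2 27 20 18 10 25 1 50-17 14-20 5-28 34-62 4-19 2-33-2-14-6-13-1-23-2-4-14 0z"/><path data-summit="353 102" data-summit-m="435" d="M501 16l-138 0-5 13-4 4 0 6-6 7-13 6-14-2-3 4 18 59-2 10-10 18 5 5 28 14 23-4 31 10 12 0 12-6 10-10 3-7-2-33 8-11 8-8 17-7 21-16 13-6 11-1 5-4-5-7-8-2-12-13-4-5z"/><path data-summit="521 534" data-summit-m="324" d="M545 466l-21 4-17 0-40 16-19 2 0 25 4 14 10 15 0 4-18 22-22 13 0 11 122-1 0-24 21-36 0-7-6-14 3-24z"/><path data-summit="591 377" data-summit-m="326" d="M587 242l-9 4-11-2-11 10 3 4 1 23 6 13 2 14-3 43-7 18-17 26-13 27-5 28-13 20 14 0 21-4 7 7 10 13-3 24 7 20 7-6 19 0 0-279z"/><path data-summit="128 44" data-summit-m="458" d="M182 16l-104 0 0 2 8 12-2 9 0 11 7 18 10 10 31 12 2 2 1 8 5-4 16-4 23-13 12-3 9-14 0-8-4-12-14-16z"/><path data-summit="237 591" data-summit-m="276" d="M269 532l-17 9-7 1-18 18-6 4-24 6-32 13-3 8 129 1 3-8 6-9-18-21z"/><path data-summit="591 174" data-summit-m="328" d="M591 112l-3 0-5 5-5 11-8 12 1 30-17 30-1 7 0 3 11 11 4 22 8 3 8-4 8 1z"/><path data-summit="540 17" data-summit-m="421" d="M576 16l-73 0-3 14 16 18 8 2 6 8 21 6 13 0 8-4 0-24 5-12z"/><path data-summit="591 17" data-summit-m="371" d="M591 16l-14 1 0 7-5 12 0 23 19 15z"/>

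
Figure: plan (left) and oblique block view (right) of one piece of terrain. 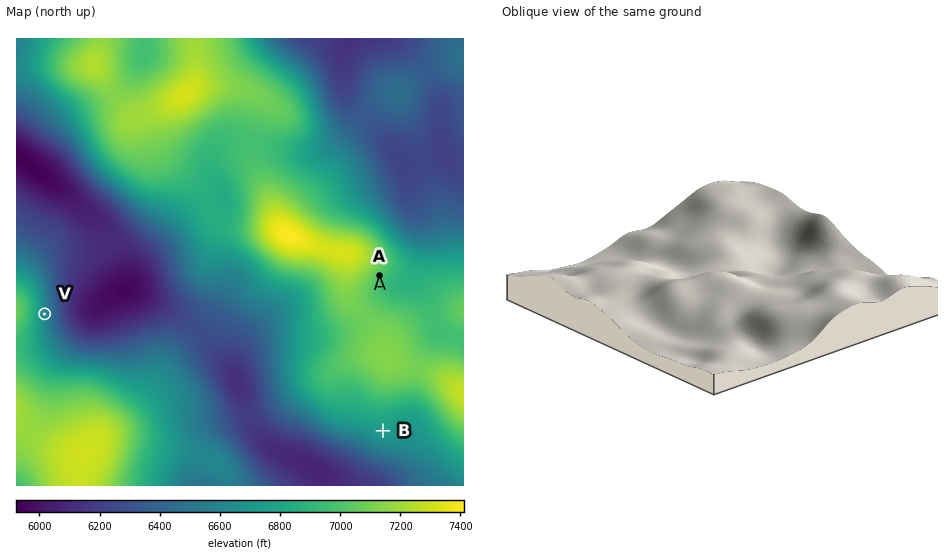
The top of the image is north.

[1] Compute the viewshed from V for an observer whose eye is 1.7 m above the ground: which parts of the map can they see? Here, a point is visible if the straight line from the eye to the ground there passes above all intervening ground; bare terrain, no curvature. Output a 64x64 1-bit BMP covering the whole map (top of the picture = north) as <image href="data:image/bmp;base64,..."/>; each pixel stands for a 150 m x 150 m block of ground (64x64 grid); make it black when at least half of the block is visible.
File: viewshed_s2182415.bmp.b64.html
<image width="64" height="64" href="data:image/bmp;base64,Qk0+AgAAAAAAAD4AAAAoAAAAQAAAAEAAAAABAAEAAAAAAAACAAATCwAAEwsAAAIAAAAAAAAA////AAAAAAAAAAAAAAAADwAAAAAAAAA/AAAAAAAAAHAAAAAAAAAAAAAAAAAAAAAAAAAAAAAAEAAAAAAAAAAAAAAAAAAABAAAAAAAAAAcAAEAYAAAADwAAwD8AAAA/AADA/4AAAP4AAcf/wAAA/gAB///wAAH8AAHf//wAA/wAAZ///AAD/gwAD//+AAf/PAAP//4AD//8AA///wAf//gAB///AH//+AAH//8D///4AAf///////gAA///////+AAD///////gAAf//////8AAB///////gAAB//////+AAAH//////4AAAf//////gAAB//////+AAAD///7//4AAAP///v//gAAA//////8AAAD/////4AAAAP////+AAAAA/////4AAAAD/////AAAAAB///P4AAAAAH//8fgAAAAAf//g8AAAAAB//+DwAAAAAP//wOAAAAAA//+B4AAAAAH//wHAAAAAAf/+AcAAAAAD//gDgAAAAAP/4AMAAAAAA//gAQAAAAAH/+AAAAAAAAf/8AAAAAAAD//4AAAAAAAP/h4AAAAAAA/8H4AcAAAAH/gPwBgAAAAf+AeAEAAAAB/4AAAAAAAAP/gAAAAAAAA/+AAAAAAAAD/4AAAAAAAAf+AAAAAAAAAAAAAAAAAAAAAAAAAAAAAAAAAAAAAAAAAAAAAAAAAAAA=="/>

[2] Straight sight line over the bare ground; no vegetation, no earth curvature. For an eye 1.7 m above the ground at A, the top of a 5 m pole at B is hidden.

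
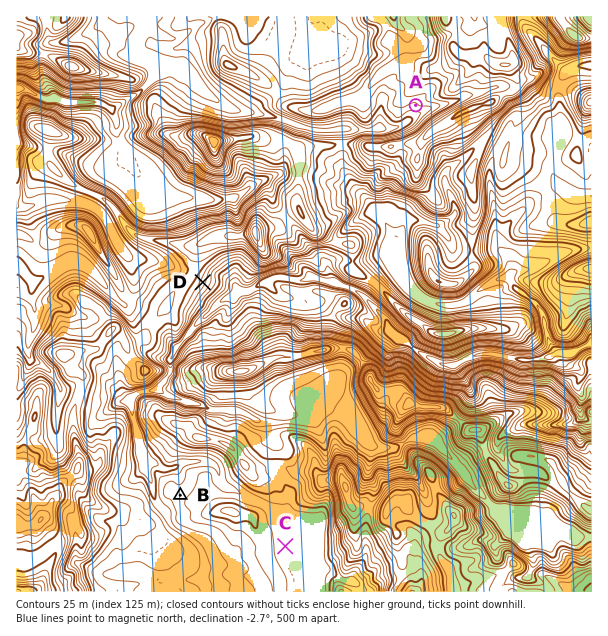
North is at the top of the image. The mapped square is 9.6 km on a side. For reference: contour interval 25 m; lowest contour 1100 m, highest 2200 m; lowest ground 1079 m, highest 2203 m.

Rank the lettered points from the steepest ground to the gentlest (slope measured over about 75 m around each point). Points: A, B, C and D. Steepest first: D A B C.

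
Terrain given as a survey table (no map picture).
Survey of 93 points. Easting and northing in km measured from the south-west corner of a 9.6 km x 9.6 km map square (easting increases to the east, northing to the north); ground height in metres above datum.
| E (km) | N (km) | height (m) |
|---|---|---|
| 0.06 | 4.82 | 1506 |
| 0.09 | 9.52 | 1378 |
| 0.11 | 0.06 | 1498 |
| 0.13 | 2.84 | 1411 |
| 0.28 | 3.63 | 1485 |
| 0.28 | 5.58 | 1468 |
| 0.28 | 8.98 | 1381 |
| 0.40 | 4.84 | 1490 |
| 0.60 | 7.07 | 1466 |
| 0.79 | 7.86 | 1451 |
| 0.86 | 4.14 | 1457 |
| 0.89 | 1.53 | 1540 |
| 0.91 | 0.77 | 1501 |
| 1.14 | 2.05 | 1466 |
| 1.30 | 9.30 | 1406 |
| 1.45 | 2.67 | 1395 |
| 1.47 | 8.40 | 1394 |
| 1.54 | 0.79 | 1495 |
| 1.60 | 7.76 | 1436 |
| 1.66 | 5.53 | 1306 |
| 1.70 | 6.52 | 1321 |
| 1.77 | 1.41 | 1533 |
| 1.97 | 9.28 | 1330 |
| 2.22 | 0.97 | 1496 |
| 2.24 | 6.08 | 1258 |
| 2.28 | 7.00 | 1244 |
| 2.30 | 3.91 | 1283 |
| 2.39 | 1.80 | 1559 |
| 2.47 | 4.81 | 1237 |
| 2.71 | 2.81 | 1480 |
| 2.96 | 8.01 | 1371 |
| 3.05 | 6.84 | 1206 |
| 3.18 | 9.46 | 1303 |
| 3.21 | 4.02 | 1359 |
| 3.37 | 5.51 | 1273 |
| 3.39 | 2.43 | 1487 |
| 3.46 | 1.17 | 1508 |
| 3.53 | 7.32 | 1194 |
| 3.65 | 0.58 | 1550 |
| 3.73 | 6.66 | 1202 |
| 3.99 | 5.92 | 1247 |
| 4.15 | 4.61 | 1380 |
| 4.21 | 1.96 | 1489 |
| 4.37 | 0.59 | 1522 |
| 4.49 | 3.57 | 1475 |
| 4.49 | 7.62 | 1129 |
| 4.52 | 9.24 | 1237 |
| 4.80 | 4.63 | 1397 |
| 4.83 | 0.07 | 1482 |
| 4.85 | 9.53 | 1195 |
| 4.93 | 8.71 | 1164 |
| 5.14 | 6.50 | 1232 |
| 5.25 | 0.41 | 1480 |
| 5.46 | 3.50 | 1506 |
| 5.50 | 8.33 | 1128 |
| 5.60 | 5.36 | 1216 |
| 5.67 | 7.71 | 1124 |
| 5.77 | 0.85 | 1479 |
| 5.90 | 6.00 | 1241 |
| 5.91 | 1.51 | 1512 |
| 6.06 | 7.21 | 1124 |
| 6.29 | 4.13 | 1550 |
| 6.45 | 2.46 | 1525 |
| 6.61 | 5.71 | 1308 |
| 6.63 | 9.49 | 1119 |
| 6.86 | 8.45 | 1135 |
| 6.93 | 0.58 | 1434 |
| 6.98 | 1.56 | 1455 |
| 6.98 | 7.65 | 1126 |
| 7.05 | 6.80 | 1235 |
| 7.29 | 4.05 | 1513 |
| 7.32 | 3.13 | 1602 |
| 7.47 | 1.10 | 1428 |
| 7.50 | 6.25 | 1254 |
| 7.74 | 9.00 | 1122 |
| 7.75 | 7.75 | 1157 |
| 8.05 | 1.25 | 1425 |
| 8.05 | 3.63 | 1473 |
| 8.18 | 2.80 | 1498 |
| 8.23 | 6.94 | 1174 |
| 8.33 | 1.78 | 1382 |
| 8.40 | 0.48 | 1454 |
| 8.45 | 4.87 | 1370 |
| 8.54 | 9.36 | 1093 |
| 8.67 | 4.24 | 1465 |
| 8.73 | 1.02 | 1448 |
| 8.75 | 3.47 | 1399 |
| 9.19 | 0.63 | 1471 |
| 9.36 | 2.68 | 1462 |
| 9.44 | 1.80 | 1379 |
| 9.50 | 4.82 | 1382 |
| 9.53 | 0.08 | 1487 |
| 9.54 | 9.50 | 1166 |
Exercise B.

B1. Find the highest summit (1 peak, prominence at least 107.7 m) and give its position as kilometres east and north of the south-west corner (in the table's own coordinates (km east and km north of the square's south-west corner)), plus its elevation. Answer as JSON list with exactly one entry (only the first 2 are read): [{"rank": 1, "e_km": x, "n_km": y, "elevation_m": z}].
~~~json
[{"rank": 1, "e_km": 7.49, "n_km": 3.11, "elevation_m": 1625}]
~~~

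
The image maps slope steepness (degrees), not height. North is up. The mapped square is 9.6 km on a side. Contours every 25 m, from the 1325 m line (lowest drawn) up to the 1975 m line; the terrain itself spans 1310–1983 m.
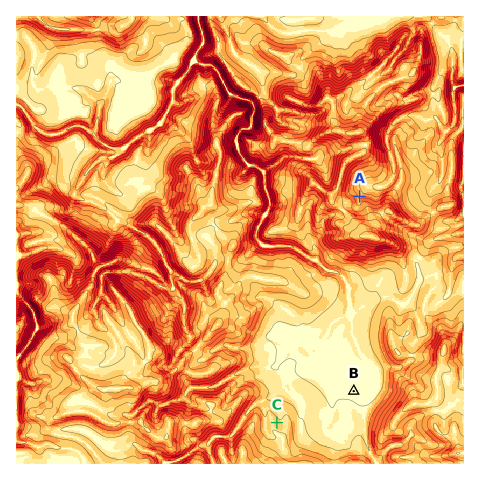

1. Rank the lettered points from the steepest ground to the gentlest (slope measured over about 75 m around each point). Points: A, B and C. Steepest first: A C B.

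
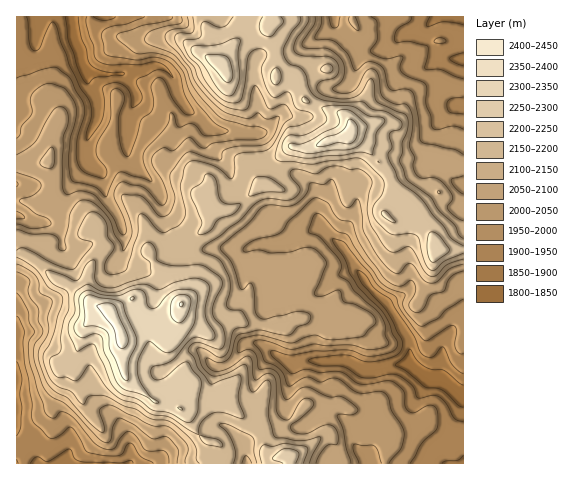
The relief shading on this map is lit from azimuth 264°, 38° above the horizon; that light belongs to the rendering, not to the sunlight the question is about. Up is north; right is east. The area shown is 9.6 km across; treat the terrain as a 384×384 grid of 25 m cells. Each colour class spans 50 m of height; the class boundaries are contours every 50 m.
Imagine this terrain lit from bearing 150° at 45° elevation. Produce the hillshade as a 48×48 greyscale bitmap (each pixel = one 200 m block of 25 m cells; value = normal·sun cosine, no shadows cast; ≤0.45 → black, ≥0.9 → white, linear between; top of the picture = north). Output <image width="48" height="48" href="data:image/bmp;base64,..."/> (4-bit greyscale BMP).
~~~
<image width="48" height="48" href="data:image/bmp;base64,Qk32BAAAAAAAAHYAAAAoAAAAMAAAADAAAAABAAQAAAAAAIAEAAATCwAAEwsAABAAAAAAAAAAAAAAABEREQAiIiIAMzMzAERERABVVVUAZmZmAHd3dwCIiIgAmZmZAKqqqgC7u7sAzMzMAN3d3QDu7u4A////AJqrypve7KvKdEiru6ZFeL3bqJuZvLqqqpqqypm97arLlmeqqpZTM2vcuauZu7uqqomau5it3bm8qYiIiqdlIRSsurupqru6mmiau5mrzLq8urqHirqYZmNImqqZmZq6mFeau5mqvLvey9zLq6qpiKlliqqZiHiqh1Z5u5qrzMvNy7zMupiqd5qompmZiGaJh2Z5uqq8zMurqauqqperhWiYiHd4mXRXeFZ5u6q7vNuHeKuYmpaLlDVmdlRXiYU1eUVYu7qpi8l2eJqEWaZJlSRFVUITZndnmkRHmruXeamYZndSA5gUdSIyNFUyNXmpqkRGibuXerurlneJUFlCaGVkRqu6mIq6qTIkZ6uHi8y724nN5yeIvdzMzM3v/Jq6mDICV6yVe8yqz93d7Yi8zu7u/tzd3Jm7h0MRRp23aaupnf7bzv3d3e3M3cu7manMl2ZTI2vKiImYi9yYre3Lq8ypmqq6eZvMuHZlMReqmJmHi8uYiaqHeJqoeImXmZvMynd1MhR3eKl1asu6h4mHZmeJh3ZGhpu7y4iYYxIgBIl0JJvMuHmYh3d4iGRahWq7u4eKpyAAAAVkIEisyYmZmZmHeFWbymnMu5dol0RUMQFWQzZ5qYiJmZmpd3iKzKney6l2VEWpZVVnZVVniYiImZmrqJmJu6nf/rqFVUOblWiHdmVneHeHeImZmamJu6e//5h3d2RrtkeYiIh3iYeHdniHeZiJu5aN7mZ4iIh4ljWIeJvMy6mZh2Z3mYiJu5Zoh1NFdnmqdTV3ZnrN7cqqqpdpuXeKvLhmdzRVZlaZh1Z2Vmes3tyqqrqaqnaJq6l2d2iZh1RVeGd1Vniave26u7u5q4VpmIh2Z5mZhlVEh2d1RXiZid7d3ty5m5RGiZiJmXd4hkRFZlZmVXeJdp3t3u25ipY1iXZ6qWd4l0NFNERnZWeJh3m7qrzKiadWd1VniamaqWRVM0WIZWd4h3iImazLmamIh2Zmm6qruoZ3ZVZ4ZFVVd3iJrM3ty7qqmZiIqneJu6iJh2ZnYzM0VVVove7//tupqpmIiFVorLh4mGVFZEM0QyESarzv//yqu5d3Z1VXrMlXmHVEZVZDIiIQBFNqvey6vLhmd2ZWrNtFmXZUZldmd4hhADIBSLu7vcp1Z2ZVjNx0iXd2d0aavMy4IkRDNXiKmrqXVWZmebuVinV3d2iazdy8l5hlMkVERpqZdnd3eJmFi4Vnd4iazdusyJlhABZTNZqaqXdnd3eFWJdod3iJzcubyXhTEAaWVYqqqmZWZ3dkJHZnd1aJvcuKuom7pySZdmiZmGVVZ3h3Z3VFhkV5q7p3qYnO2lN5h2Z3dnZWeImrzMuYl2Z4mrpmh3d5qmJHmZl2ZodmiJiKzd7tp3h2erqHh1Q0aZVFaKqpmph3iJdoqqvcp1VEabuqq4QzaKqYZXiru5l3mYdmd3eHZCNVV6u7vdpkaJq6l2Z4mZmHmYdkMzMyEBRmVnibve63aJmquqhVZpmHmXdzEREAABVmVmZ6vN7ZaJiau8t1VQ=="/>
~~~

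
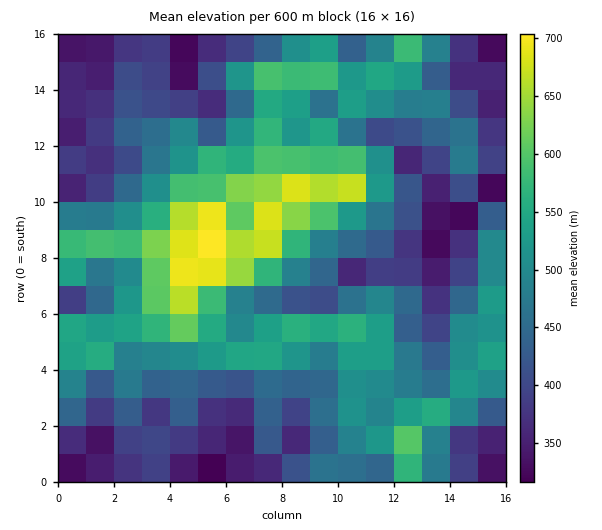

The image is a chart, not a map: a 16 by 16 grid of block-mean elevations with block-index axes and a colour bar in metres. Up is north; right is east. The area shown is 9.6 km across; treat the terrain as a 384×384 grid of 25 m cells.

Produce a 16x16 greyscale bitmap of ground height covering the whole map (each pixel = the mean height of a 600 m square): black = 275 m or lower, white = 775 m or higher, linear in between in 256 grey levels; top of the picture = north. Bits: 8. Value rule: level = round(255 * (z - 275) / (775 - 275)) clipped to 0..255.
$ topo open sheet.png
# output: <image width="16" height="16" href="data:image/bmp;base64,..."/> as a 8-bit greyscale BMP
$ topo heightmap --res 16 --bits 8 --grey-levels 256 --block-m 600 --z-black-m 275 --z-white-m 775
<image width="16" height="16" href="data:image/bmp;base64,Qk02BQAAAAAAADYEAAAoAAAAEAAAABAAAAABAAgAAAAAAAABAAATCwAAEwsAAAABAAAAAAAAAAAAAAEBAQACAgIAAwMDAAQEBAAFBQUABgYGAAcHBwAICAgACQkJAAoKCgALCwsADAwMAA0NDQAODg4ADw8PABAQEAAREREAEhISABMTEwAUFBQAFRUVABYWFgAXFxcAGBgYABkZGQAaGhoAGxsbABwcHAAdHR0AHh4eAB8fHwAgICAAISEhACIiIgAjIyMAJCQkACUlJQAmJiYAJycnACgoKAApKSkAKioqACsrKwAsLCwALS0tAC4uLgAvLy8AMDAwADExMQAyMjIAMzMzADQ0NAA1NTUANjY2ADc3NwA4ODgAOTk5ADo6OgA7OzsAPDw8AD09PQA+Pj4APz8/AEBAQABBQUEAQkJCAENDQwBEREQARUVFAEZGRgBHR0cASEhIAElJSQBKSkoAS0tLAExMTABNTU0ATk5OAE9PTwBQUFAAUVFRAFJSUgBTU1MAVFRUAFVVVQBWVlYAV1dXAFhYWABZWVkAWlpaAFtbWwBcXFwAXV1dAF5eXgBfX18AYGBgAGFhYQBiYmIAY2NjAGRkZABlZWUAZmZmAGdnZwBoaGgAaWlpAGpqagBra2sAbGxsAG1tbQBubm4Ab29vAHBwcABxcXEAcnJyAHNzcwB0dHQAdXV1AHZ2dgB3d3cAeHh4AHl5eQB6enoAe3t7AHx8fAB9fX0Afn5+AH9/fwCAgIAAgYGBAIKCggCDg4MAhISEAIWFhQCGhoYAh4eHAIiIiACJiYkAioqKAIuLiwCMjIwAjY2NAI6OjgCPj48AkJCQAJGRkQCSkpIAk5OTAJSUlACVlZUAlpaWAJeXlwCYmJgAmZmZAJqamgCbm5sAnJycAJ2dnQCenp4An5+fAKCgoAChoaEAoqKiAKOjowCkpKQApaWlAKampgCnp6cAqKioAKmpqQCqqqoAq6urAKysrACtra0Arq6uAK+vrwCwsLAAsbGxALKysgCzs7MAtLS0ALW1tQC2trYAt7e3ALi4uAC5ubkAurq6ALu7uwC8vLwAvb29AL6+vgC/v78AwMDAAMHBwQDCwsIAw8PDAMTExADFxcUAxsbGAMfHxwDIyMgAycnJAMrKygDLy8sAzMzMAM3NzQDOzs4Az8/PANDQ0ADR0dEA0tLSANPT0wDU1NQA1dXVANbW1gDX19cA2NjYANnZ2QDa2toA29vbANzc3ADd3d0A3t7eAN/f3wDg4OAA4eHhAOLi4gDj4+MA5OTkAOXl5QDm5uYA5+fnAOjo6ADp6ekA6urqAOvr6wDs7OwA7e3tAO7u7gDv7+8A8PDwAPHx8QDy8vIA8/PzAPT09AD19fUA9vb2APf39wD4+PgA+fn5APr6+gD7+/sA/Pz8AP39/QD+/v4A////ABolMjskFSQsR2BdVpdmOx4uHjs/NyogTCxRbX2mbDUoVjdPNVEyLFM8XXluhJBvTW5MZlNWTUhaVVd4c2hdf3SHj2twdYCKi3xohIRlUHaHioKIl6yOcoWTi5SEUT10ejpXfqnHnGxaR0NfcFkyV4KGY3Sq1tS8l2xXKzo4JD1ymqCdtNHbw8qWallNNBoxcmhnd5HF1qrRuKN/YkYeGFAoOVl4oKG2u9DEy4BKJ0UYODFBY3qXj6OinaB5Kj5nPCY2U1xxTXyXfYxgQUdWYTUsMUdBOy5ZjYVfhHZpakMnKiZDPBpFfKGcnn6LgU8sLB8iNDgZLj5UeIRSbpxsMho="/>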